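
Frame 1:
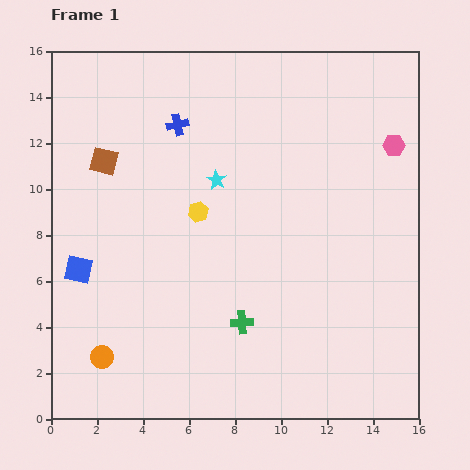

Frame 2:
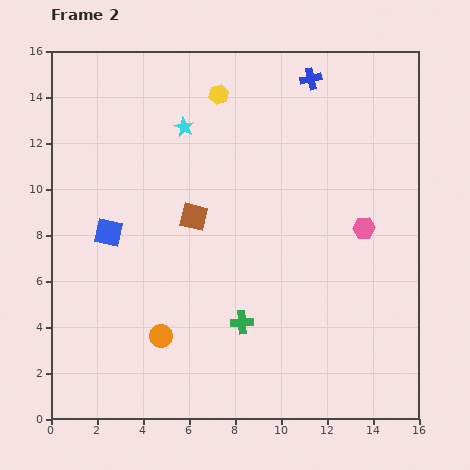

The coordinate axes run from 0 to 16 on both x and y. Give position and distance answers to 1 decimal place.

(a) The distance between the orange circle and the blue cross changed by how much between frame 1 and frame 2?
+2.3

Distance in frame 1: 10.6. Distance in frame 2: 12.9.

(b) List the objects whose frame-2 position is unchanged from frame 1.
the green cross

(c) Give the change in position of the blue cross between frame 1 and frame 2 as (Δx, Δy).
(5.8, 2.0)

The blue cross was at (5.5, 12.8) in frame 1 and (11.3, 14.8) in frame 2.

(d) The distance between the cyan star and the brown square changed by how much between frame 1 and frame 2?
-1.1

Distance in frame 1: 5.0. Distance in frame 2: 3.9.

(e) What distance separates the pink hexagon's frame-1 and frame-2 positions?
3.8

The pink hexagon moved from (14.9, 11.9) to (13.6, 8.3), a distance of √(1.3² + 3.6²) ≈ 3.8.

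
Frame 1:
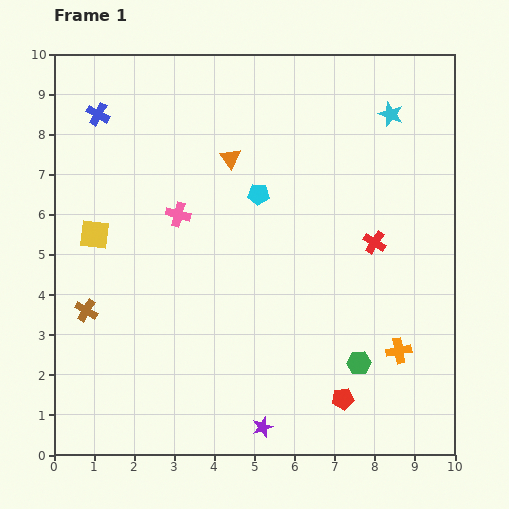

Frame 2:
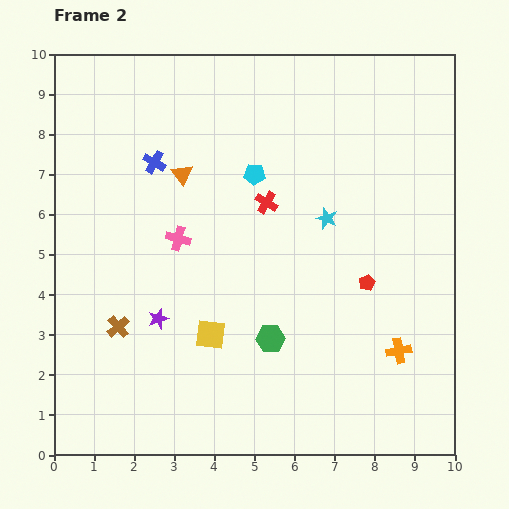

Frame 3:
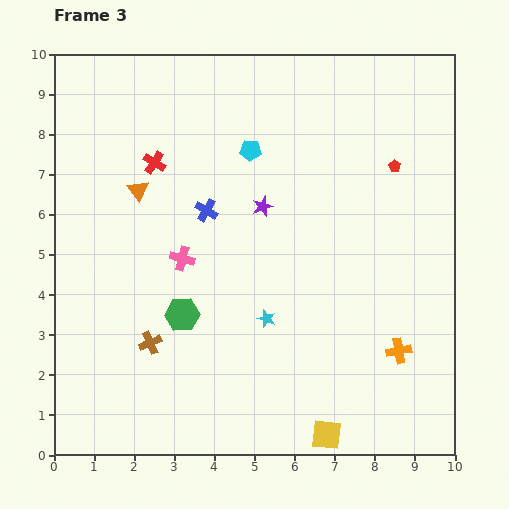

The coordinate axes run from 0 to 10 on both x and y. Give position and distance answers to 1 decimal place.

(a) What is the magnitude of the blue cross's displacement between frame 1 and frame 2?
1.8

The blue cross moved from (1.1, 8.5) to (2.5, 7.3), a distance of √(1.4² + 1.2²) ≈ 1.8.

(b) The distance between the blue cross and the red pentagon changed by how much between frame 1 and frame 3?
-4.6

Distance in frame 1: 9.4. Distance in frame 3: 4.8.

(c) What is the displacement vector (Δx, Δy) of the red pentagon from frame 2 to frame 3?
(0.7, 2.9)

The red pentagon was at (7.8, 4.3) in frame 2 and (8.5, 7.2) in frame 3.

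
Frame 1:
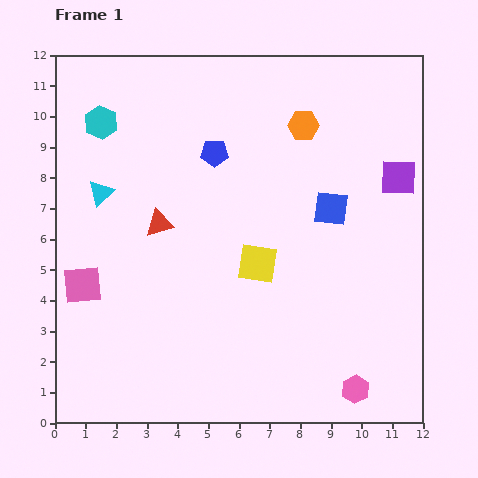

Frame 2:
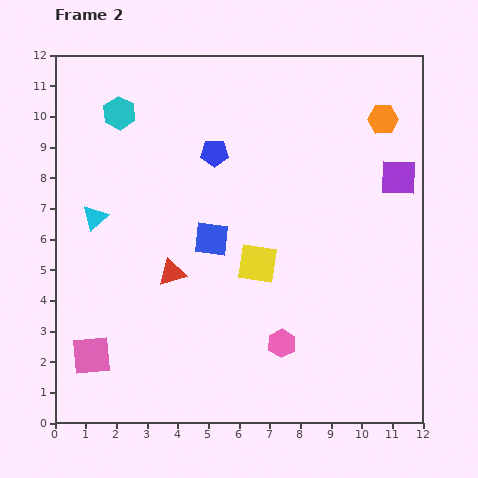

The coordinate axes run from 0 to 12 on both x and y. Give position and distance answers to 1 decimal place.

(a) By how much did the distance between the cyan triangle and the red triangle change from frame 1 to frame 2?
+1.0

Distance in frame 1: 2.1. Distance in frame 2: 3.1.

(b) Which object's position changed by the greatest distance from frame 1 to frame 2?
the blue square

(moved 4.0; next 2.8)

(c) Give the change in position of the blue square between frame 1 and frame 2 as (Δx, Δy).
(-3.9, -1.0)

The blue square was at (9.0, 7.0) in frame 1 and (5.1, 6.0) in frame 2.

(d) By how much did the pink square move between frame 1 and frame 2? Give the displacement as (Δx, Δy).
(0.3, -2.3)

The pink square was at (0.9, 4.5) in frame 1 and (1.2, 2.2) in frame 2.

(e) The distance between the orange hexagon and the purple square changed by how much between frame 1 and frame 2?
-1.5

Distance in frame 1: 3.5. Distance in frame 2: 2.0.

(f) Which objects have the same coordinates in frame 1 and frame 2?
the yellow square, the purple square, the blue pentagon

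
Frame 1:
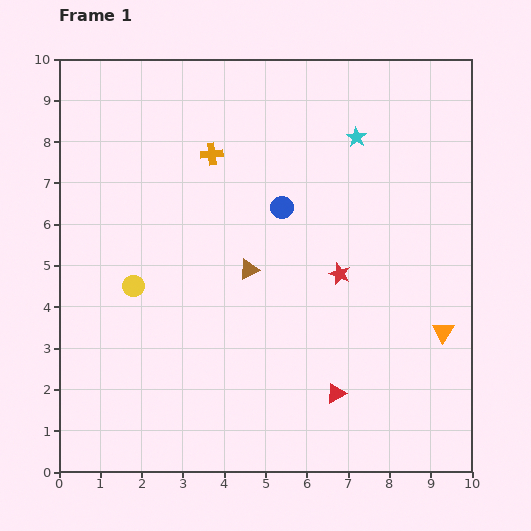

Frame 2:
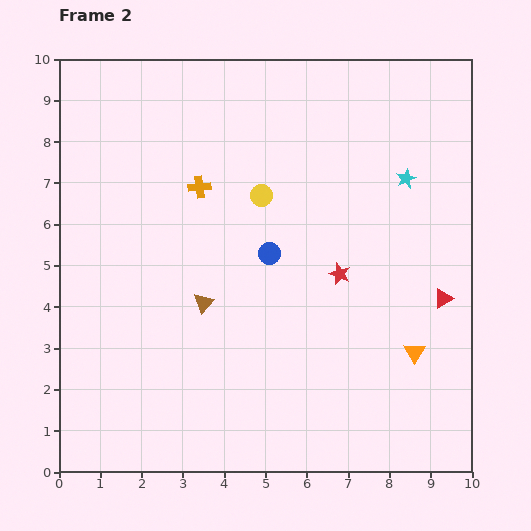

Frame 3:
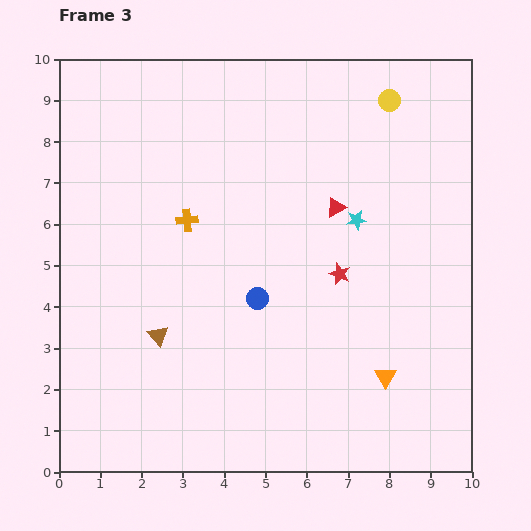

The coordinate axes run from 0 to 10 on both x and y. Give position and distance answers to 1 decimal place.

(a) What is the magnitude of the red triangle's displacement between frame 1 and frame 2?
3.5

The red triangle moved from (6.7, 1.9) to (9.3, 4.2), a distance of √(2.6² + 2.3²) ≈ 3.5.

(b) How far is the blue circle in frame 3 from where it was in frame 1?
2.3

The blue circle moved from (5.4, 6.4) to (4.8, 4.2), a distance of √(0.6² + 2.2²) ≈ 2.3.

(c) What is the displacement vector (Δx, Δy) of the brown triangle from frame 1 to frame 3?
(-2.2, -1.6)

The brown triangle was at (4.6, 4.9) in frame 1 and (2.4, 3.3) in frame 3.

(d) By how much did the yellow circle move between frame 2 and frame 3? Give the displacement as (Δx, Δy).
(3.1, 2.3)

The yellow circle was at (4.9, 6.7) in frame 2 and (8.0, 9.0) in frame 3.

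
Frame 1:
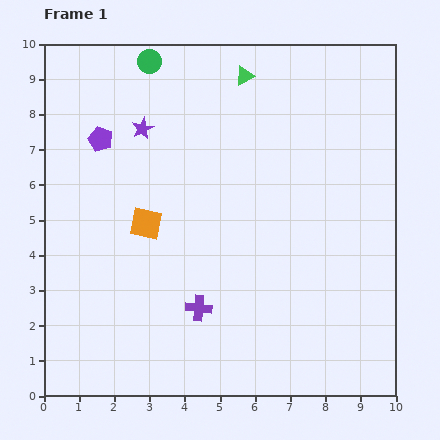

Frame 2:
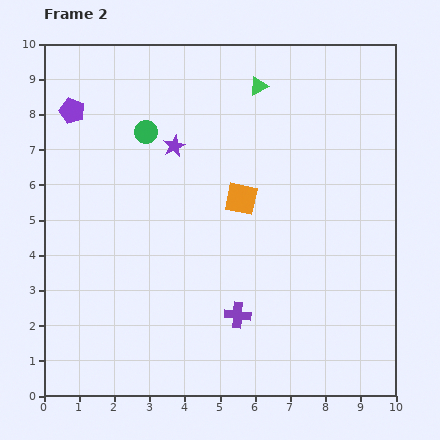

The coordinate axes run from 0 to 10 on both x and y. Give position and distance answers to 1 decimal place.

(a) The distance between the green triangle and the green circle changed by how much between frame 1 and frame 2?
+0.8

Distance in frame 1: 2.7. Distance in frame 2: 3.5.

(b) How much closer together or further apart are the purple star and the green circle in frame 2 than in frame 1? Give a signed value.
-1.0

Distance in frame 1: 1.9. Distance in frame 2: 0.9.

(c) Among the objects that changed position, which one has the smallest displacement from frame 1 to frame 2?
the green triangle

(moved 0.5)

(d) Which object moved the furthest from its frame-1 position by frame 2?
the orange square

(moved 2.8; next 2.0)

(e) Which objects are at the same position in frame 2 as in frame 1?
none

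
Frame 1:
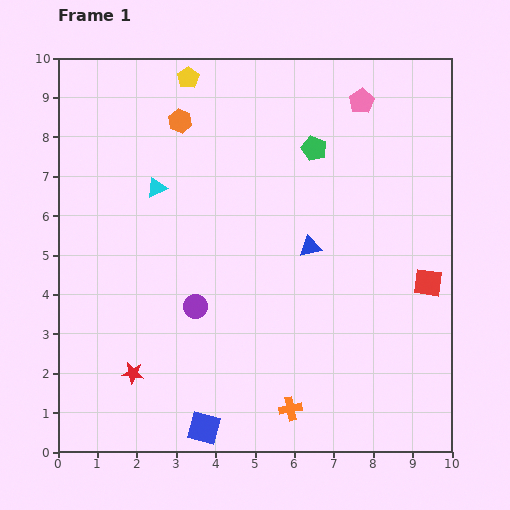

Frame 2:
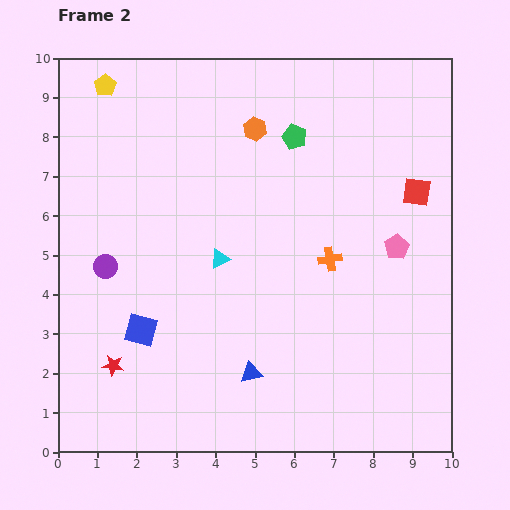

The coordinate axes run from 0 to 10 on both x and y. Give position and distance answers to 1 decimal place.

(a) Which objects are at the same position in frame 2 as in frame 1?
none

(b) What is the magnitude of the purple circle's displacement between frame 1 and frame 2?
2.5

The purple circle moved from (3.5, 3.7) to (1.2, 4.7), a distance of √(2.3² + 1.0²) ≈ 2.5.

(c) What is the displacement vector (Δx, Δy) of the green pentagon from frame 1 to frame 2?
(-0.5, 0.3)

The green pentagon was at (6.5, 7.7) in frame 1 and (6.0, 8.0) in frame 2.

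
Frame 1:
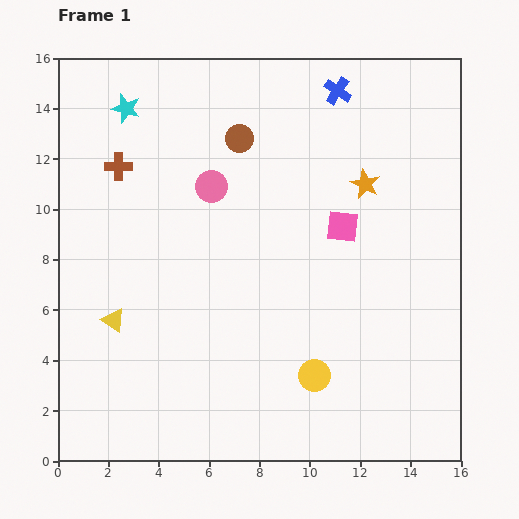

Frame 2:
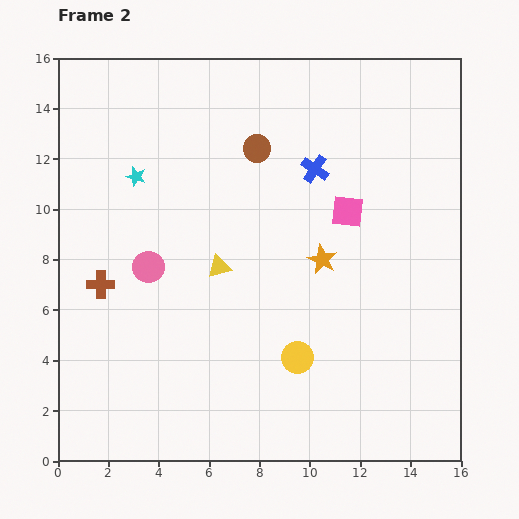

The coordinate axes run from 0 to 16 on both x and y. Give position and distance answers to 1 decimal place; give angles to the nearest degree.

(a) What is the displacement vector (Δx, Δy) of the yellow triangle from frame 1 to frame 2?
(4.2, 2.1)

The yellow triangle was at (2.2, 5.6) in frame 1 and (6.4, 7.7) in frame 2.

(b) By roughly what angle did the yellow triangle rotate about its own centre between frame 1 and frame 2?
49° counter-clockwise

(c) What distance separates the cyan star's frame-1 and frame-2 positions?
2.7

The cyan star moved from (2.7, 14.0) to (3.1, 11.3), a distance of √(0.4² + 2.7²) ≈ 2.7.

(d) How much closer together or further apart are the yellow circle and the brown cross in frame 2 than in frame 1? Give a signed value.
-3.1

Distance in frame 1: 11.4. Distance in frame 2: 8.3.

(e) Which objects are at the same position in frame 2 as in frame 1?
none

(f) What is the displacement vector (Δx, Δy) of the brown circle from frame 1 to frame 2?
(0.7, -0.4)

The brown circle was at (7.2, 12.8) in frame 1 and (7.9, 12.4) in frame 2.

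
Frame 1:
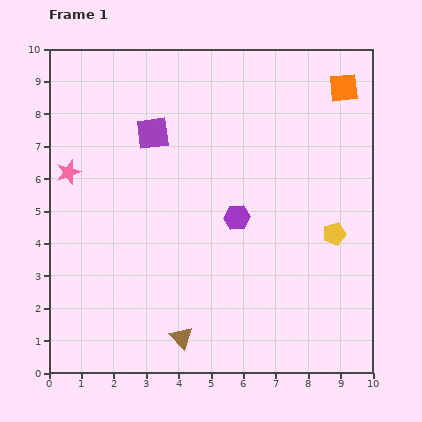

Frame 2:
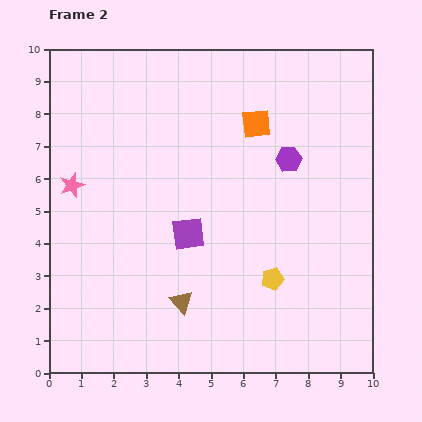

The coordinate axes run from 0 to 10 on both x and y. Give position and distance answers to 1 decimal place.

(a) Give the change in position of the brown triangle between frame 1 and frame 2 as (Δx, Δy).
(0.0, 1.1)

The brown triangle was at (4.1, 1.1) in frame 1 and (4.1, 2.2) in frame 2.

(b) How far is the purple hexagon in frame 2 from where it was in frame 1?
2.4

The purple hexagon moved from (5.8, 4.8) to (7.4, 6.6), a distance of √(1.6² + 1.8²) ≈ 2.4.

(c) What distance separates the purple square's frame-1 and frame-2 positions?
3.3

The purple square moved from (3.2, 7.4) to (4.3, 4.3), a distance of √(1.1² + 3.1²) ≈ 3.3.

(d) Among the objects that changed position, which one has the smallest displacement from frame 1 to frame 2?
the pink star

(moved 0.4)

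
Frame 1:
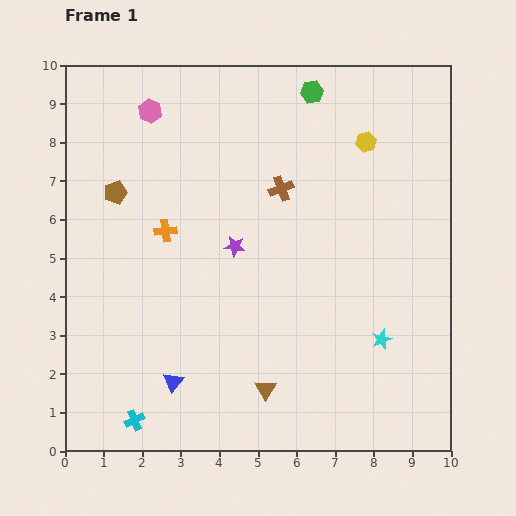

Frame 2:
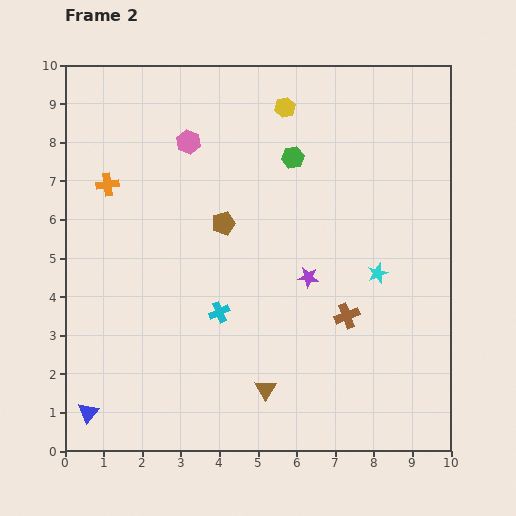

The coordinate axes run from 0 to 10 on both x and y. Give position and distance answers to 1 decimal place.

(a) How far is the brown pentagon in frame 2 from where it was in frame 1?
2.9

The brown pentagon moved from (1.3, 6.7) to (4.1, 5.9), a distance of √(2.8² + 0.8²) ≈ 2.9.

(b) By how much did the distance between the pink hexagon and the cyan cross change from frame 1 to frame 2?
-3.5

Distance in frame 1: 8.0. Distance in frame 2: 4.5.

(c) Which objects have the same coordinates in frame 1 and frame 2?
the brown triangle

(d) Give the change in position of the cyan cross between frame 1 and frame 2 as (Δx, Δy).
(2.2, 2.8)

The cyan cross was at (1.8, 0.8) in frame 1 and (4.0, 3.6) in frame 2.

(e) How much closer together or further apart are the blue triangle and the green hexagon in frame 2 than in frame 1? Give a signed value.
+0.2

Distance in frame 1: 8.3. Distance in frame 2: 8.5.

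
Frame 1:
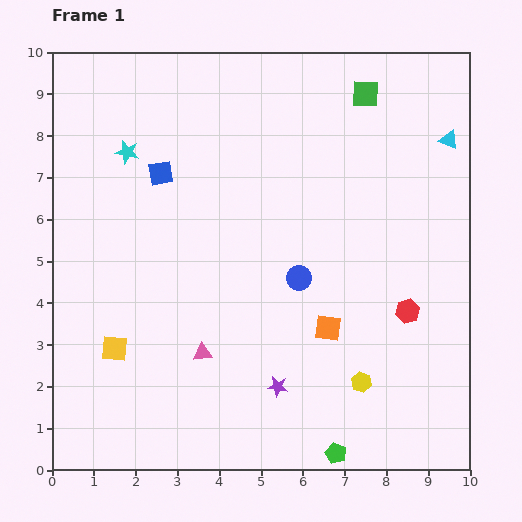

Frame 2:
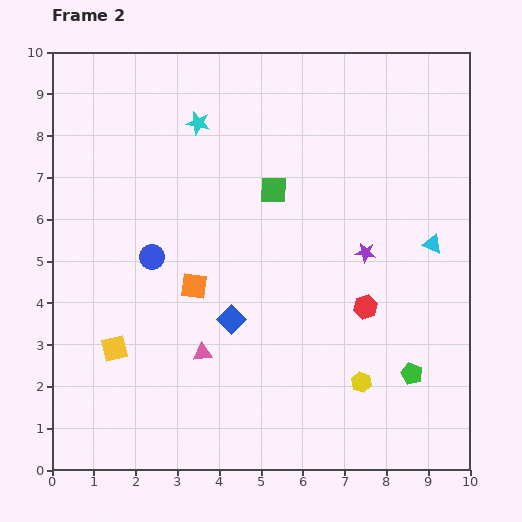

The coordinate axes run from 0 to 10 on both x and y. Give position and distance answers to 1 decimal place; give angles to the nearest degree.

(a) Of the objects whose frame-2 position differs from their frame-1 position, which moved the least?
the red hexagon

(moved 1.0)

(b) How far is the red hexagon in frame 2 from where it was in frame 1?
1.0

The red hexagon moved from (8.5, 3.8) to (7.5, 3.9), a distance of √(1.0² + 0.1²) ≈ 1.0.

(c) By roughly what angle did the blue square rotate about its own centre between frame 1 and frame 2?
35° counter-clockwise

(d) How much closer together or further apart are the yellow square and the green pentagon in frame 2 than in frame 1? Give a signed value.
+1.2

Distance in frame 1: 5.9. Distance in frame 2: 7.1.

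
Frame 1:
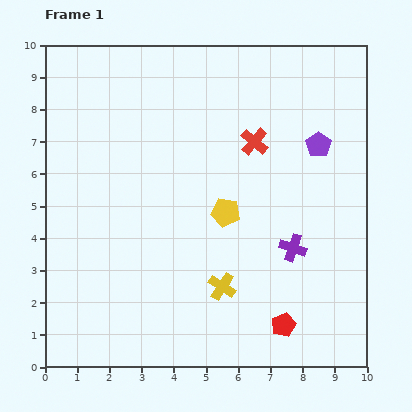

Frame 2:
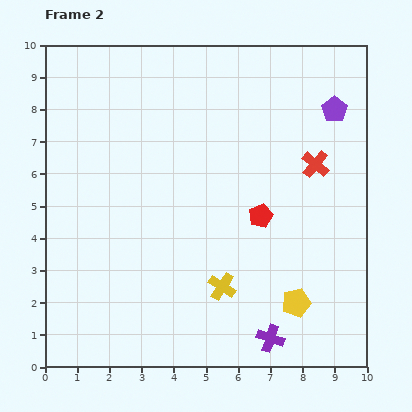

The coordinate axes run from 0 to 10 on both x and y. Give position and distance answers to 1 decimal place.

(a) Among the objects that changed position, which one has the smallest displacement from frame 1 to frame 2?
the purple pentagon

(moved 1.2)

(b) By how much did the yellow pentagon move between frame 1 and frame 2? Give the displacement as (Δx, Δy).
(2.2, -2.8)

The yellow pentagon was at (5.6, 4.8) in frame 1 and (7.8, 2.0) in frame 2.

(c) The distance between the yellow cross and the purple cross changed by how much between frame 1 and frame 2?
-0.3

Distance in frame 1: 2.5. Distance in frame 2: 2.2.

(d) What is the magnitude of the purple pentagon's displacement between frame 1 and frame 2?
1.2

The purple pentagon moved from (8.5, 6.9) to (9.0, 8.0), a distance of √(0.5² + 1.1²) ≈ 1.2.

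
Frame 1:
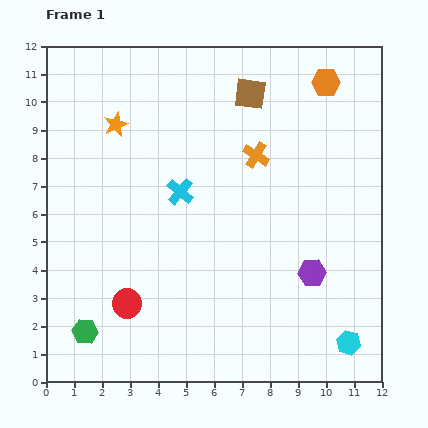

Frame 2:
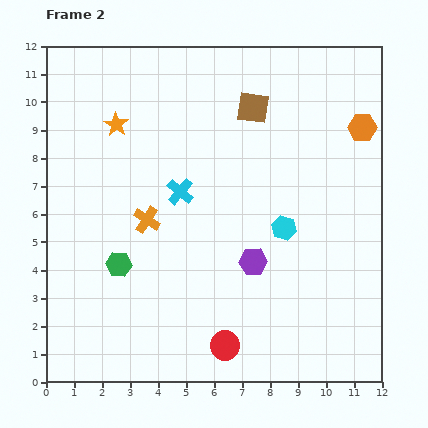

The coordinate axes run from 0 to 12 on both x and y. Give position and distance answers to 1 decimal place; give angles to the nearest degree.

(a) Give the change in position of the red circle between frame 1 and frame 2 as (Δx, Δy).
(3.5, -1.5)

The red circle was at (2.9, 2.8) in frame 1 and (6.4, 1.3) in frame 2.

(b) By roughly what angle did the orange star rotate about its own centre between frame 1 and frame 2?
16° counter-clockwise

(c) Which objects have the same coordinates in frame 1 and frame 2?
the orange star, the cyan cross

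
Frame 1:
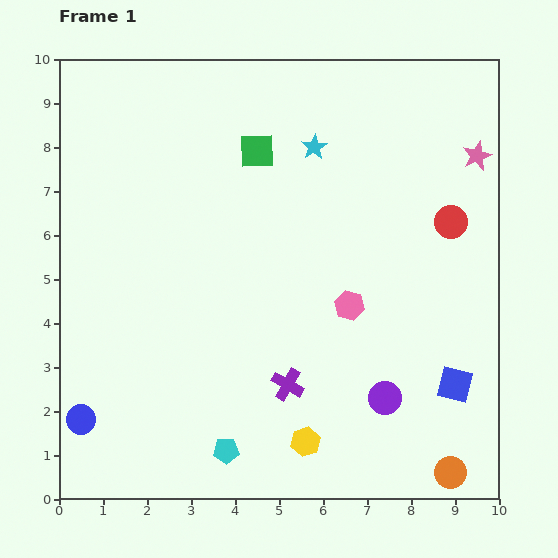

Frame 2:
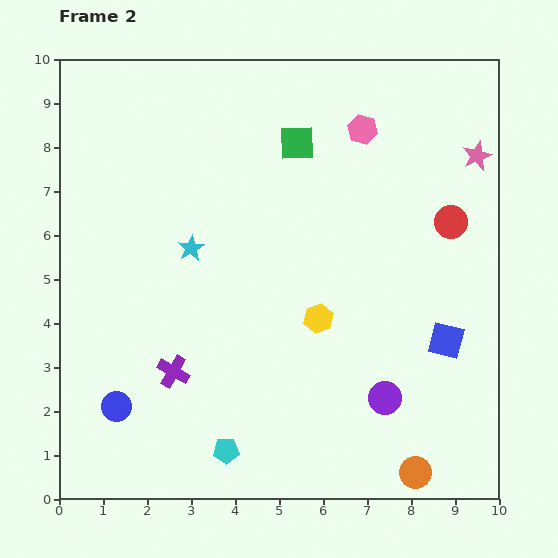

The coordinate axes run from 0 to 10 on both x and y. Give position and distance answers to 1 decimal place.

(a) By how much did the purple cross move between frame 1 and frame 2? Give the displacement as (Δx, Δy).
(-2.6, 0.3)

The purple cross was at (5.2, 2.6) in frame 1 and (2.6, 2.9) in frame 2.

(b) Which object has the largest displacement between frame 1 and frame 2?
the pink hexagon

(moved 4.0; next 3.6)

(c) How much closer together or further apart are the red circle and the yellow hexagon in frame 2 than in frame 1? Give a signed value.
-2.3

Distance in frame 1: 6.0. Distance in frame 2: 3.7.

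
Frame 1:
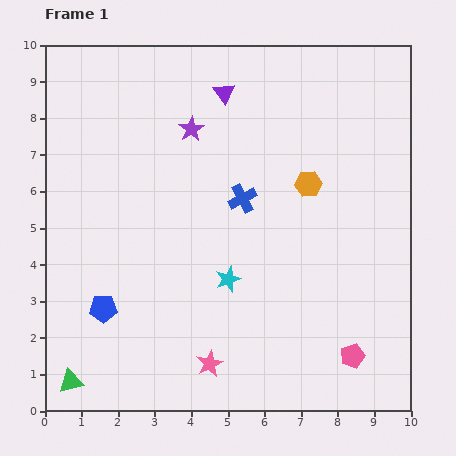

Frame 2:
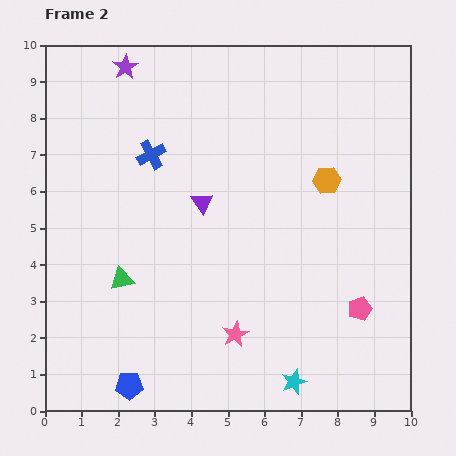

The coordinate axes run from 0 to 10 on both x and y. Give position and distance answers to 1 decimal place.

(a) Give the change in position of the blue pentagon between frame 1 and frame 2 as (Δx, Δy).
(0.7, -2.1)

The blue pentagon was at (1.6, 2.8) in frame 1 and (2.3, 0.7) in frame 2.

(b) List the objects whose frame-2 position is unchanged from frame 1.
none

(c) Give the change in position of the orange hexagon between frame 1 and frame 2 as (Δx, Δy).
(0.5, 0.1)

The orange hexagon was at (7.2, 6.2) in frame 1 and (7.7, 6.3) in frame 2.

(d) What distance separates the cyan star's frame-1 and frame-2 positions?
3.3

The cyan star moved from (5.0, 3.6) to (6.8, 0.8), a distance of √(1.8² + 2.8²) ≈ 3.3.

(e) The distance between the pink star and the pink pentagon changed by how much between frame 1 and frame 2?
-0.4

Distance in frame 1: 3.9. Distance in frame 2: 3.5.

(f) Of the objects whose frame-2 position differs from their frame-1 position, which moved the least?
the orange hexagon

(moved 0.5)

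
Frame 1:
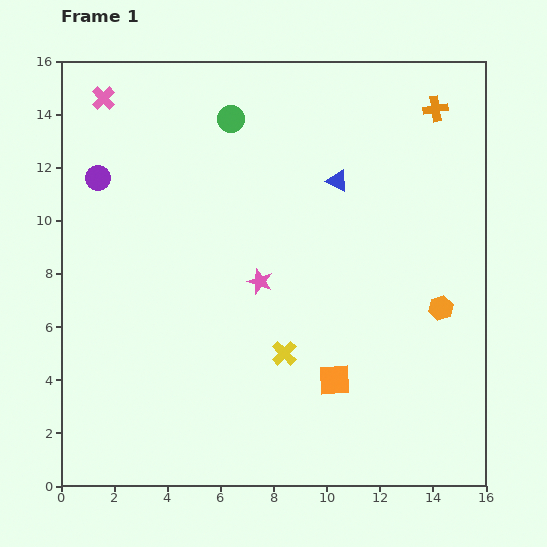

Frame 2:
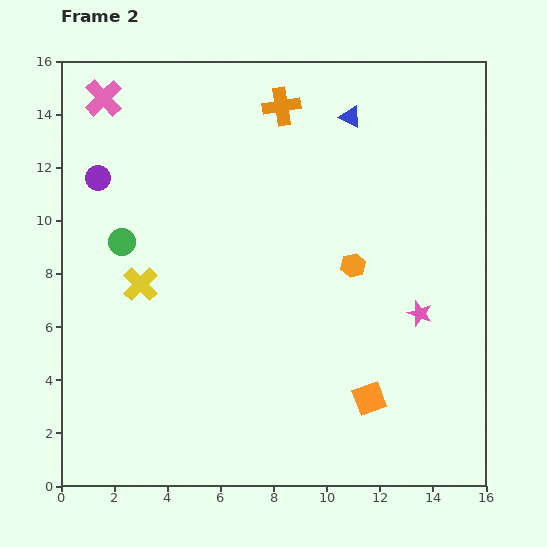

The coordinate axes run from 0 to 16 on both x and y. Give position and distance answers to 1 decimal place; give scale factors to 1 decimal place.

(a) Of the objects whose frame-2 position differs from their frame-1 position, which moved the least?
the orange square

(moved 1.5)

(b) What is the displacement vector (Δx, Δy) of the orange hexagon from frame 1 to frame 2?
(-3.3, 1.6)

The orange hexagon was at (14.3, 6.7) in frame 1 and (11.0, 8.3) in frame 2.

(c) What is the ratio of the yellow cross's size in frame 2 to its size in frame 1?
1.4×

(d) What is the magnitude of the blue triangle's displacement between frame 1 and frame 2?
2.5

The blue triangle moved from (10.4, 11.5) to (10.9, 13.9), a distance of √(0.5² + 2.4²) ≈ 2.5.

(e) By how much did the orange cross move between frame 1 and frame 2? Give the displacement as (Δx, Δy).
(-5.8, 0.1)

The orange cross was at (14.1, 14.2) in frame 1 and (8.3, 14.3) in frame 2.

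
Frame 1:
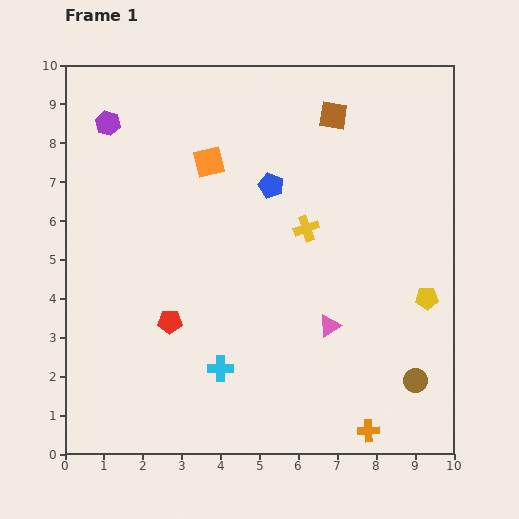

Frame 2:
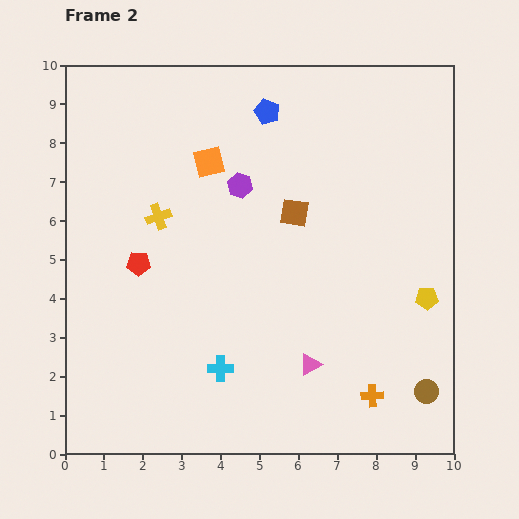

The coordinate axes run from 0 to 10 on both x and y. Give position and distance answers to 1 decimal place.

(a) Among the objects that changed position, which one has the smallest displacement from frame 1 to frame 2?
the brown circle

(moved 0.4)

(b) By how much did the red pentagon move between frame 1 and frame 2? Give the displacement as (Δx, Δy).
(-0.8, 1.5)

The red pentagon was at (2.7, 3.4) in frame 1 and (1.9, 4.9) in frame 2.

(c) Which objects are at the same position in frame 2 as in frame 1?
the orange square, the cyan cross, the yellow pentagon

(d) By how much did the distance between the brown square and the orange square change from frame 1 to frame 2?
-0.8

Distance in frame 1: 3.4. Distance in frame 2: 2.6.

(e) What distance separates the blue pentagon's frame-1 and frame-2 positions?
1.9

The blue pentagon moved from (5.3, 6.9) to (5.2, 8.8), a distance of √(0.1² + 1.9²) ≈ 1.9.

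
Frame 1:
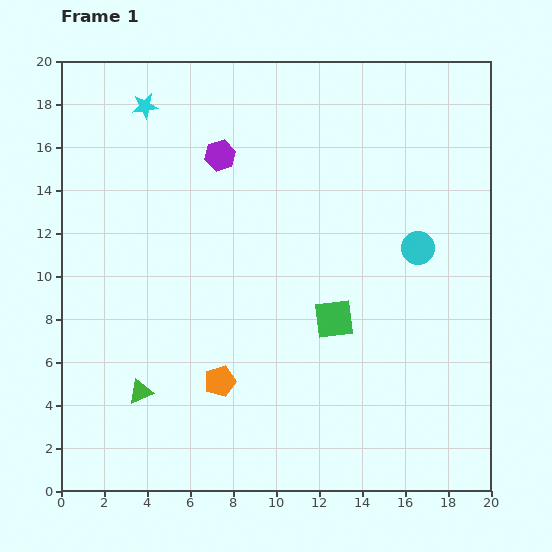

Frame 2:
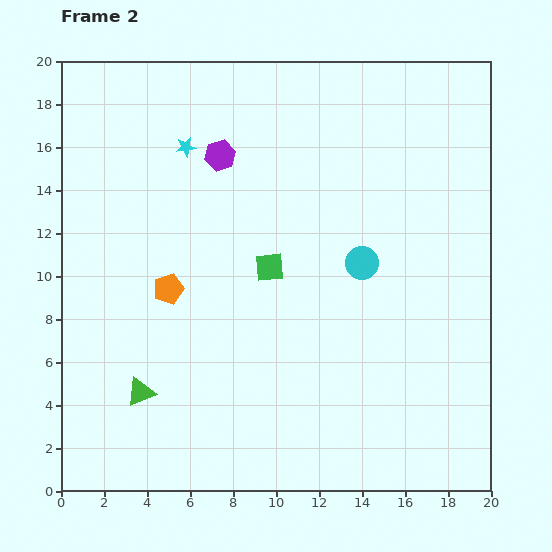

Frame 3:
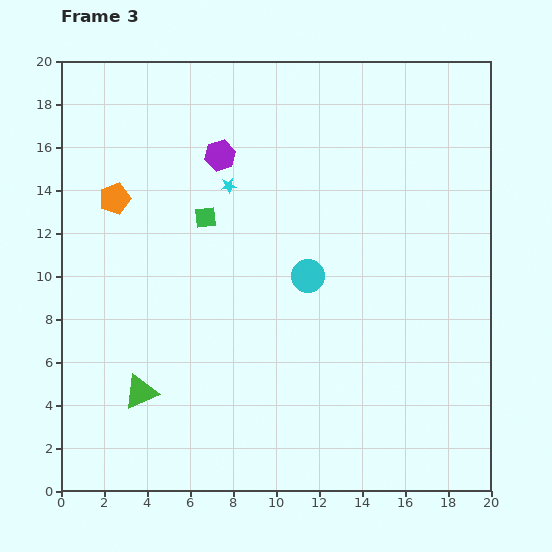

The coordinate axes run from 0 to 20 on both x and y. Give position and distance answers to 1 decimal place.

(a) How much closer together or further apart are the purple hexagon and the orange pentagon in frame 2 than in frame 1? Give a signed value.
-3.9

Distance in frame 1: 10.5. Distance in frame 2: 6.6.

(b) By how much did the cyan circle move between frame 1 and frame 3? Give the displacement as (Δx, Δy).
(-5.1, -1.3)

The cyan circle was at (16.6, 11.3) in frame 1 and (11.5, 10.0) in frame 3.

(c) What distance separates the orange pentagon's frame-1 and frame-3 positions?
9.8

The orange pentagon moved from (7.4, 5.1) to (2.5, 13.6), a distance of √(4.9² + 8.5²) ≈ 9.8.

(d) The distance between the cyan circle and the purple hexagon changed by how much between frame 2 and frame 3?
-1.4

Distance in frame 2: 8.3. Distance in frame 3: 6.9.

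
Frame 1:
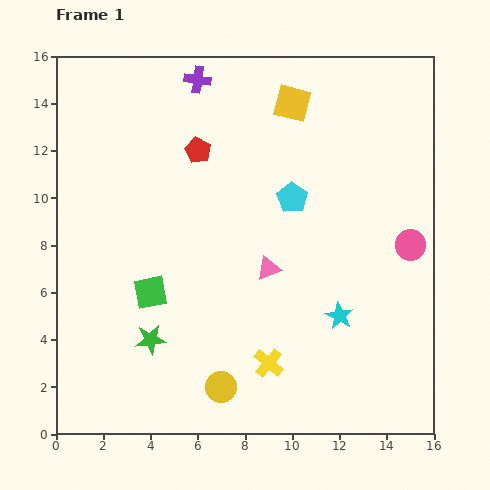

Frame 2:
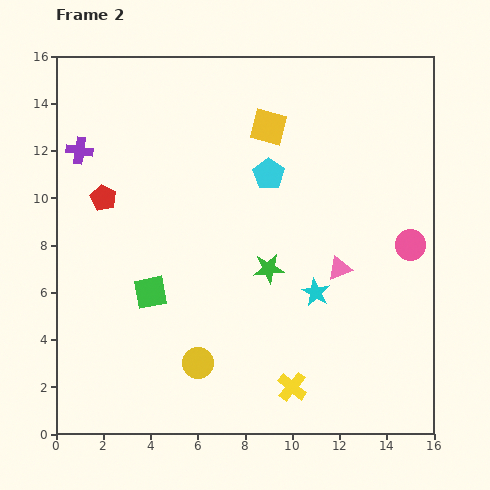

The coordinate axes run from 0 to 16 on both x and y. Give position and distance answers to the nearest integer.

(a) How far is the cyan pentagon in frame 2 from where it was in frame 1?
1

The cyan pentagon moved from (10, 10) to (9, 11), a distance of √(1² + 1²) ≈ 1.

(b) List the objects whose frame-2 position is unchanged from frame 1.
the pink circle, the green square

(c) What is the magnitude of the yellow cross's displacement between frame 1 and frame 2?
1

The yellow cross moved from (9, 3) to (10, 2), a distance of √(1² + 1²) ≈ 1.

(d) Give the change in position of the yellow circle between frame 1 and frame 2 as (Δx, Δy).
(-1, 1)

The yellow circle was at (7, 2) in frame 1 and (6, 3) in frame 2.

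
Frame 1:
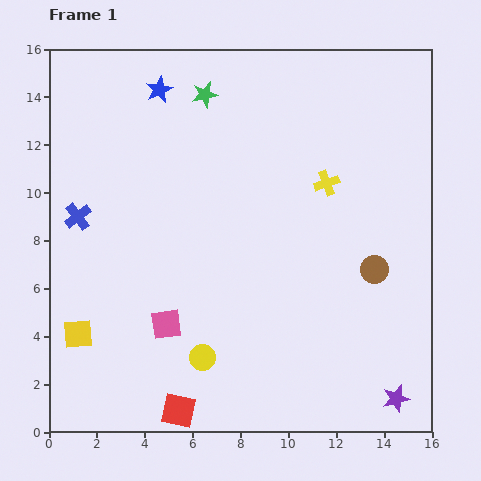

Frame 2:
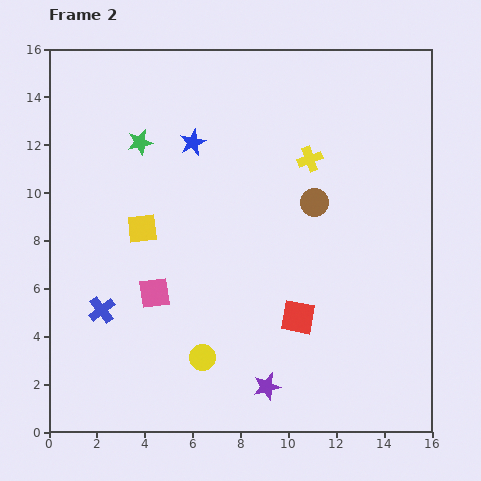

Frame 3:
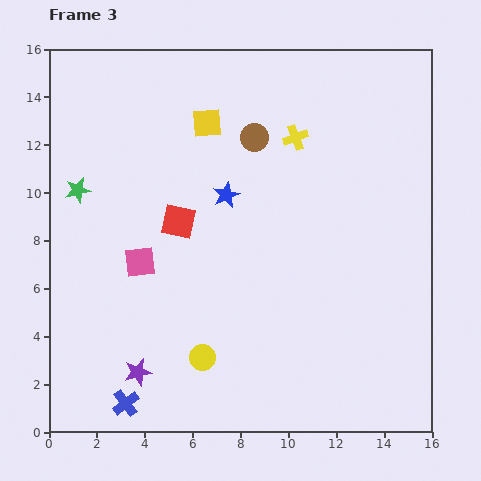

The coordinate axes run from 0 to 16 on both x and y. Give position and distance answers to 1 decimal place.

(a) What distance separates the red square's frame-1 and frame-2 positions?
6.3

The red square moved from (5.4, 0.9) to (10.4, 4.8), a distance of √(5.0² + 3.9²) ≈ 6.3.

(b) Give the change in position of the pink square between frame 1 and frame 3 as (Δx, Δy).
(-1.1, 2.6)

The pink square was at (4.9, 4.5) in frame 1 and (3.8, 7.1) in frame 3.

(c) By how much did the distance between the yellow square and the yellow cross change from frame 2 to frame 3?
-3.9

Distance in frame 2: 7.6. Distance in frame 3: 3.7.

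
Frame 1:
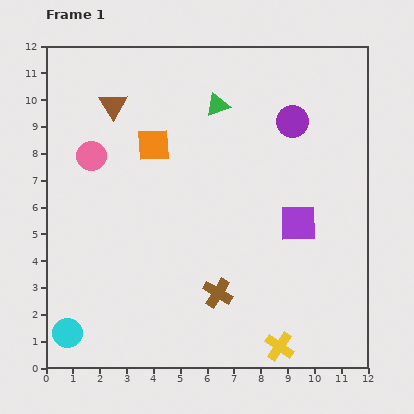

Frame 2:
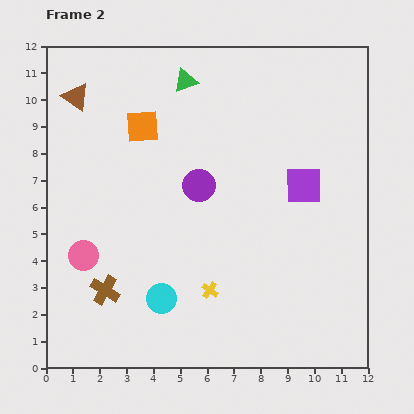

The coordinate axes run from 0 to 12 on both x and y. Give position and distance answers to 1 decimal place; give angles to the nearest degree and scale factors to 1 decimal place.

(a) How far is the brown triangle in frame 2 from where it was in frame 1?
1.4

The brown triangle moved from (2.5, 9.8) to (1.1, 10.1), a distance of √(1.4² + 0.3²) ≈ 1.4.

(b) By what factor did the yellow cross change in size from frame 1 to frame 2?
0.6×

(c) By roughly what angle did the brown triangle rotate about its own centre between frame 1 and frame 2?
24° counter-clockwise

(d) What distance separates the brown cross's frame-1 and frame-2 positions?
4.2

The brown cross moved from (6.4, 2.8) to (2.2, 2.9), a distance of √(4.2² + 0.1²) ≈ 4.2.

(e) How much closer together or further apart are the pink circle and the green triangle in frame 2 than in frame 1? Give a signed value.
+2.4

Distance in frame 1: 5.1. Distance in frame 2: 7.5.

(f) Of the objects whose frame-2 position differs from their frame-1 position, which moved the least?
the orange square

(moved 0.8)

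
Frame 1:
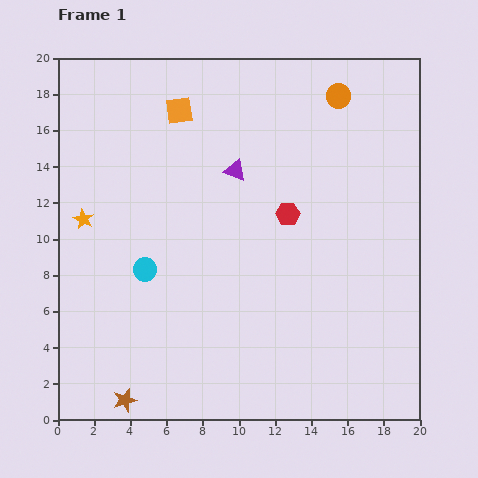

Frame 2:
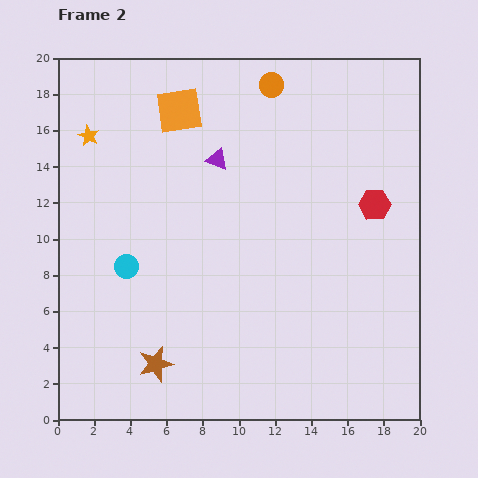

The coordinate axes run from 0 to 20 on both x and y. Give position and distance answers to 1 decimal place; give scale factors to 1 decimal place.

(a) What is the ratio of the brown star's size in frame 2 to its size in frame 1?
1.5×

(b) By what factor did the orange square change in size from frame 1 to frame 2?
1.7×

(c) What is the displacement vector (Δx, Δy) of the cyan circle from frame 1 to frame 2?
(-1.0, 0.2)

The cyan circle was at (4.8, 8.3) in frame 1 and (3.8, 8.5) in frame 2.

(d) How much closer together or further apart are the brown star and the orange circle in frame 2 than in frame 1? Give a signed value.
-3.8

Distance in frame 1: 20.5. Distance in frame 2: 16.7.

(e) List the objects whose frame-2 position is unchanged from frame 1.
the orange square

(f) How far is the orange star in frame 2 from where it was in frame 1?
4.6

The orange star moved from (1.4, 11.1) to (1.7, 15.7), a distance of √(0.3² + 4.6²) ≈ 4.6.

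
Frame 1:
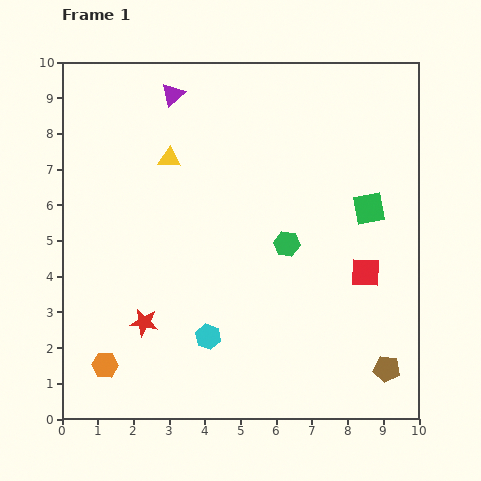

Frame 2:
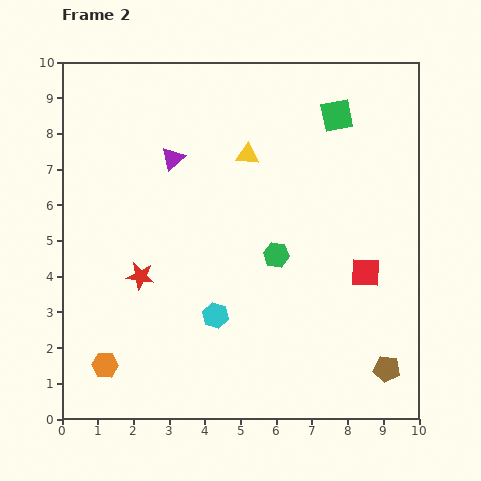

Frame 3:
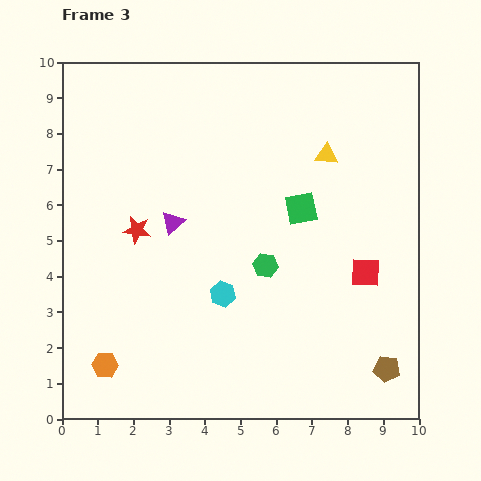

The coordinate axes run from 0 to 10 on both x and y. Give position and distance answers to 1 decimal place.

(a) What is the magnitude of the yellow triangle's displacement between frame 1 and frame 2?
2.2

The yellow triangle moved from (3.0, 7.3) to (5.2, 7.4), a distance of √(2.2² + 0.1²) ≈ 2.2.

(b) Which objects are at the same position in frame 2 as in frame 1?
the red square, the brown pentagon, the orange hexagon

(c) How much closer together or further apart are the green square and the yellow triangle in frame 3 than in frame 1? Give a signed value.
-4.1

Distance in frame 1: 5.8. Distance in frame 3: 1.7.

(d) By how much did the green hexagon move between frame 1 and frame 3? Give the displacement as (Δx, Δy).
(-0.6, -0.6)

The green hexagon was at (6.3, 4.9) in frame 1 and (5.7, 4.3) in frame 3.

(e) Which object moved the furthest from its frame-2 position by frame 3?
the green square

(moved 2.8; next 2.2)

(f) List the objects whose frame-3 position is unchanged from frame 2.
the red square, the brown pentagon, the orange hexagon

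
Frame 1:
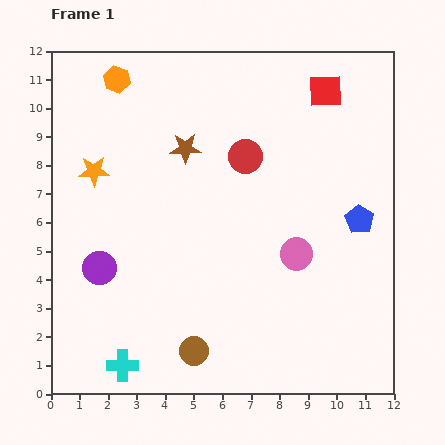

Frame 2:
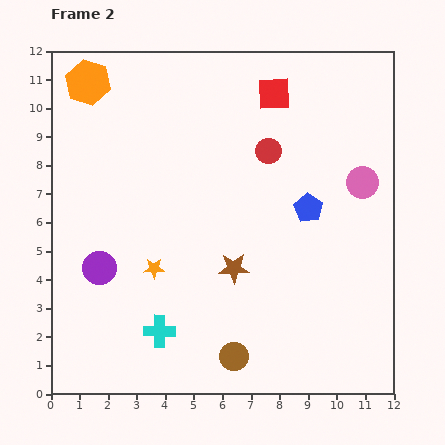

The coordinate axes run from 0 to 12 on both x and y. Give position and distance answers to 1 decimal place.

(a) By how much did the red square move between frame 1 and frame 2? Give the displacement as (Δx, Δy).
(-1.8, -0.1)

The red square was at (9.6, 10.6) in frame 1 and (7.8, 10.5) in frame 2.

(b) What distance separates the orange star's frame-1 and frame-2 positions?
4.0

The orange star moved from (1.5, 7.8) to (3.6, 4.4), a distance of √(2.1² + 3.4²) ≈ 4.0.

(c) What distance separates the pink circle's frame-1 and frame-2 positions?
3.4

The pink circle moved from (8.6, 4.9) to (10.9, 7.4), a distance of √(2.3² + 2.5²) ≈ 3.4.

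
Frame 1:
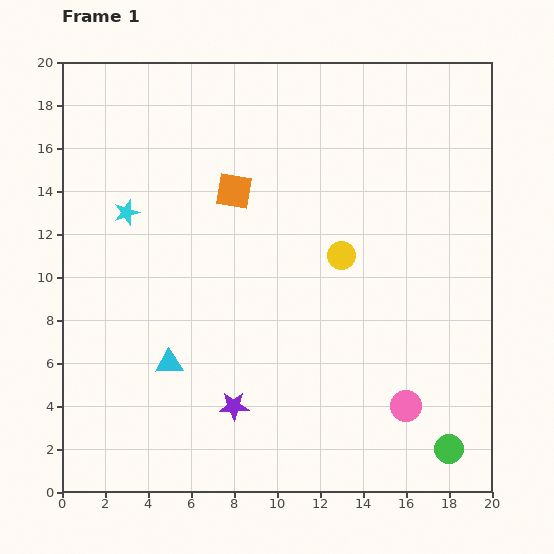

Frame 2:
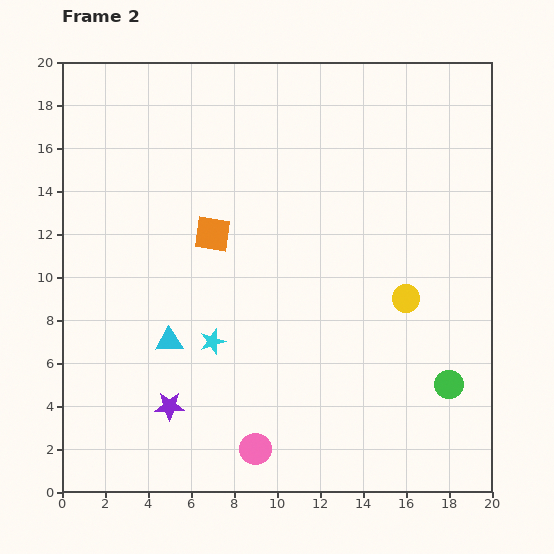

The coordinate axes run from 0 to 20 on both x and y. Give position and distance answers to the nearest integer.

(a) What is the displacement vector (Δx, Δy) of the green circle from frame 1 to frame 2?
(0, 3)

The green circle was at (18, 2) in frame 1 and (18, 5) in frame 2.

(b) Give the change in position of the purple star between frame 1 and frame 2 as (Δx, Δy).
(-3, 0)

The purple star was at (8, 4) in frame 1 and (5, 4) in frame 2.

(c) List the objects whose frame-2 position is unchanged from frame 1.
none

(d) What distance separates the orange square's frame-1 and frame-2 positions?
2

The orange square moved from (8, 14) to (7, 12), a distance of √(1² + 2²) ≈ 2.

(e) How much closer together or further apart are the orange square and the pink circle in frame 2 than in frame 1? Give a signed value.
-3

Distance in frame 1: 13. Distance in frame 2: 10.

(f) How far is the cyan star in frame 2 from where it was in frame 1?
7

The cyan star moved from (3, 13) to (7, 7), a distance of √(4² + 6²) ≈ 7.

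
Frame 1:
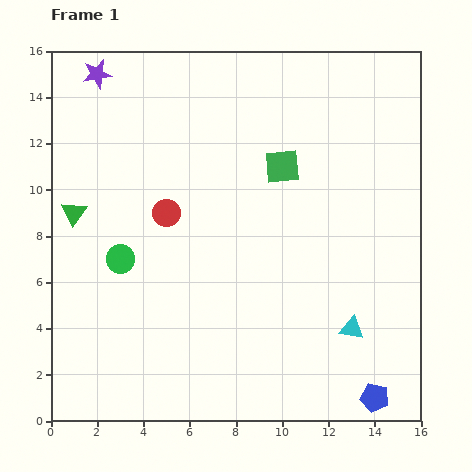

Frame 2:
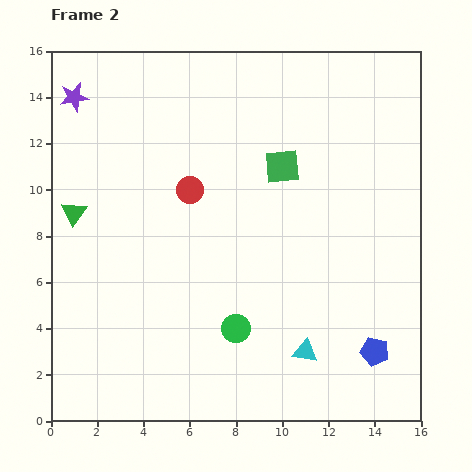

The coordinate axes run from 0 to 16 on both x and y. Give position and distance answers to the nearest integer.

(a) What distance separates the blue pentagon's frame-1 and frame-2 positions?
2

The blue pentagon moved from (14, 1) to (14, 3), a distance of √(0² + 2²) ≈ 2.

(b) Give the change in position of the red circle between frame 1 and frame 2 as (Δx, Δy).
(1, 1)

The red circle was at (5, 9) in frame 1 and (6, 10) in frame 2.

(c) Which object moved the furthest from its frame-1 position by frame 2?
the green circle

(moved 6; next 2)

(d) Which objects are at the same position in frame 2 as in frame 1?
the green square, the green triangle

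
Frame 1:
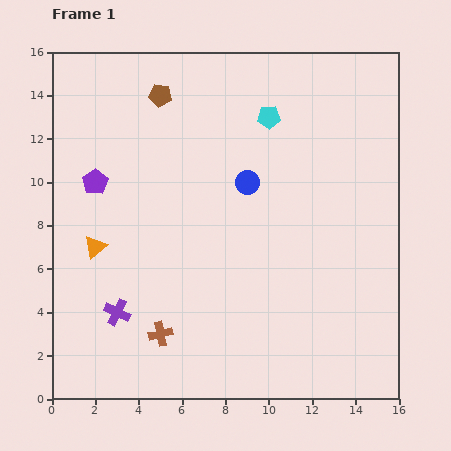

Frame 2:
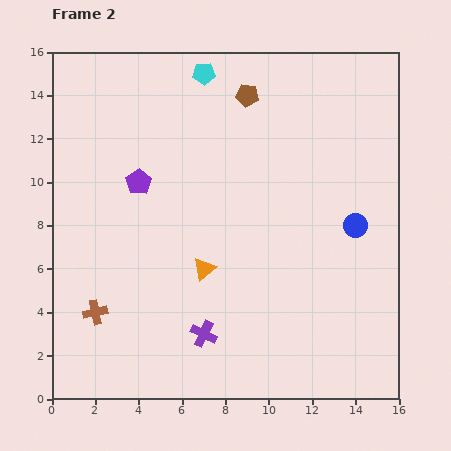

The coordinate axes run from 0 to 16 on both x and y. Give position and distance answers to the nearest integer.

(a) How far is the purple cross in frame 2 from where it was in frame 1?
4

The purple cross moved from (3, 4) to (7, 3), a distance of √(4² + 1²) ≈ 4.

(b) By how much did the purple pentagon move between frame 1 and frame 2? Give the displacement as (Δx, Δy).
(2, 0)

The purple pentagon was at (2, 10) in frame 1 and (4, 10) in frame 2.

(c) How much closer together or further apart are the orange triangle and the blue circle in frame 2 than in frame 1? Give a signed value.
-1

Distance in frame 1: 8. Distance in frame 2: 7.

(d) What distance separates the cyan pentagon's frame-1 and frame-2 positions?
4

The cyan pentagon moved from (10, 13) to (7, 15), a distance of √(3² + 2²) ≈ 4.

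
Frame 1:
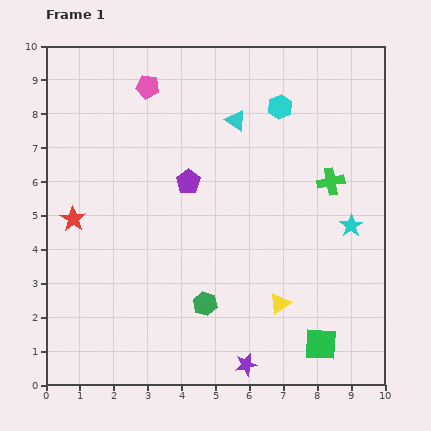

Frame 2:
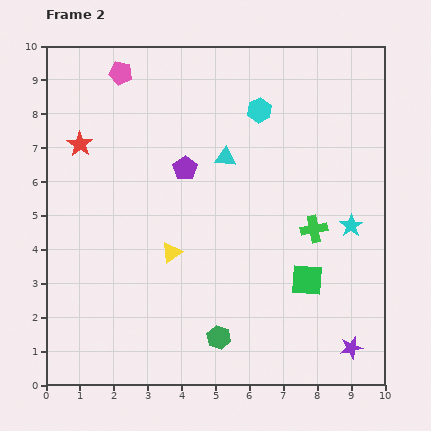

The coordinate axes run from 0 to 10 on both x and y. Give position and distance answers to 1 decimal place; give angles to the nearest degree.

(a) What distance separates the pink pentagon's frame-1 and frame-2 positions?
0.9

The pink pentagon moved from (3.0, 8.8) to (2.2, 9.2), a distance of √(0.8² + 0.4²) ≈ 0.9.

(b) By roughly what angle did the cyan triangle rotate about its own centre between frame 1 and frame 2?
28° counter-clockwise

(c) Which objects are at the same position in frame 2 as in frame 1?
the cyan star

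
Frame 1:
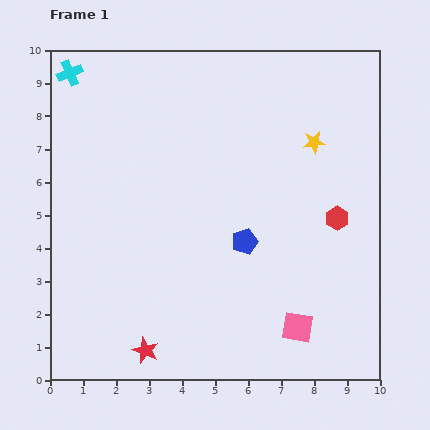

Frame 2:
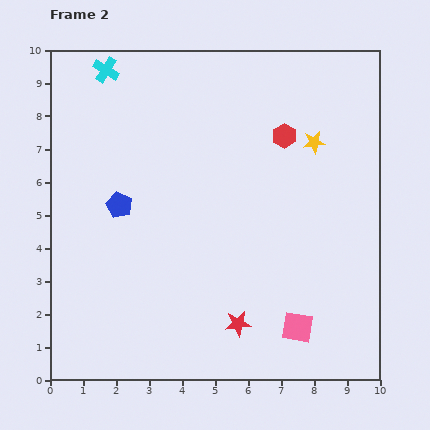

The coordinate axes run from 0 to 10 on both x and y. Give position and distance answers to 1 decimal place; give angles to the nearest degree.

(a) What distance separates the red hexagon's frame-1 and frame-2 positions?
3.0

The red hexagon moved from (8.7, 4.9) to (7.1, 7.4), a distance of √(1.6² + 2.5²) ≈ 3.0.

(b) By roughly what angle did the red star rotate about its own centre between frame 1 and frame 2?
30° counter-clockwise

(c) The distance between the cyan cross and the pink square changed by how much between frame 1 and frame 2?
-0.6

Distance in frame 1: 10.3. Distance in frame 2: 9.7.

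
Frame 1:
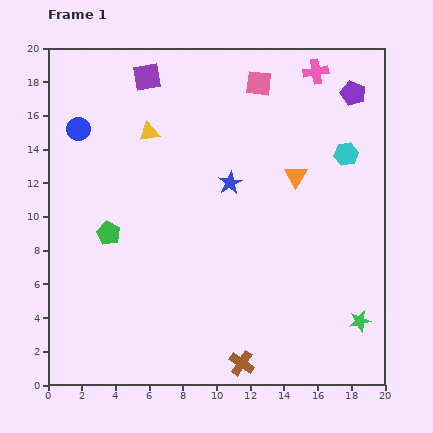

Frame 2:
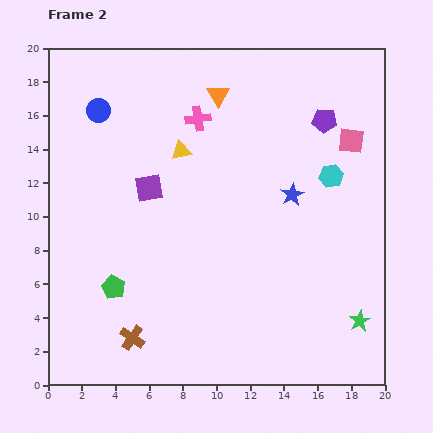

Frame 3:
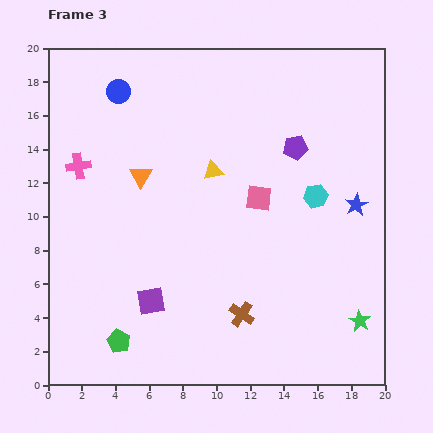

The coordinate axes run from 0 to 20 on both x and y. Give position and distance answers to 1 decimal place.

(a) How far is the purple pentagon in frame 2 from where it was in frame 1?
2.3

The purple pentagon moved from (18.1, 17.3) to (16.4, 15.7), a distance of √(1.7² + 1.6²) ≈ 2.3.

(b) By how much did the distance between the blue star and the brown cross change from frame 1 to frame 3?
-1.3

Distance in frame 1: 10.7. Distance in frame 3: 9.4.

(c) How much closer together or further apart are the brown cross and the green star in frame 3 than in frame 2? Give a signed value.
-6.5

Distance in frame 2: 13.5. Distance in frame 3: 7.0.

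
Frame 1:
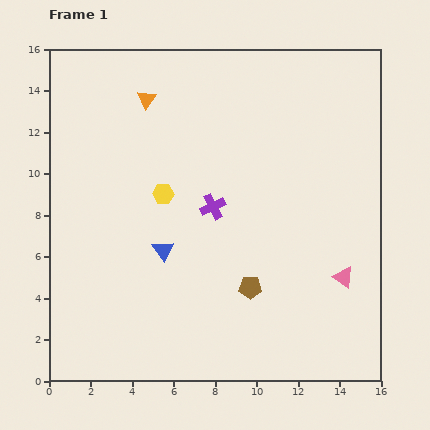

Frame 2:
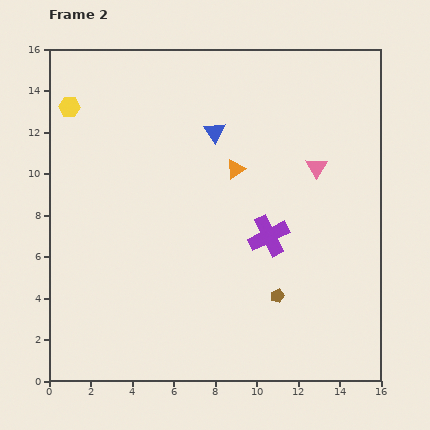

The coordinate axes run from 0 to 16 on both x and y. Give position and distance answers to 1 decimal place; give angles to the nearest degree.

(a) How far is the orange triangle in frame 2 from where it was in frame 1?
5.5

The orange triangle moved from (4.7, 13.6) to (9.0, 10.2), a distance of √(4.3² + 3.4²) ≈ 5.5.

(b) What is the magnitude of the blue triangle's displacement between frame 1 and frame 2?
6.2

The blue triangle moved from (5.5, 6.3) to (8.0, 12.0), a distance of √(2.5² + 5.7²) ≈ 6.2.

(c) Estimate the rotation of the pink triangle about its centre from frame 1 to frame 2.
26° clockwise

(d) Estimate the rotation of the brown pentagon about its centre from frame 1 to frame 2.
22° counter-clockwise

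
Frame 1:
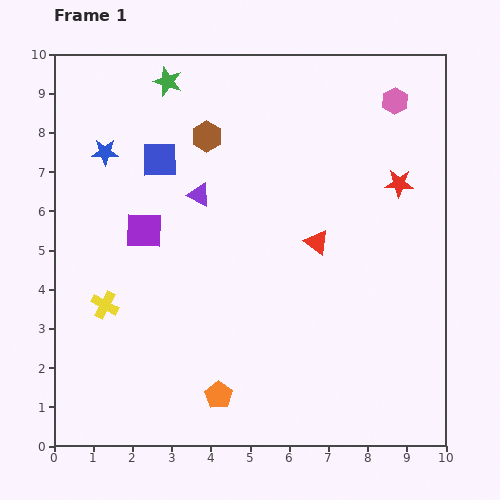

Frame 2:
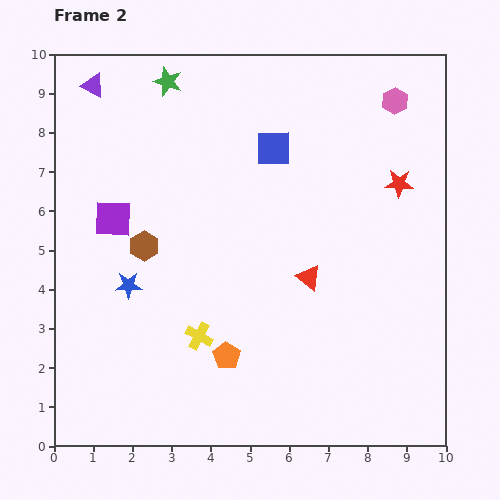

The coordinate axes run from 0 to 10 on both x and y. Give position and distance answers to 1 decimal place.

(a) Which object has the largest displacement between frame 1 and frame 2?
the purple triangle

(moved 3.9; next 3.5)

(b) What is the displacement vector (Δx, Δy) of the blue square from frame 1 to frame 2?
(2.9, 0.3)

The blue square was at (2.7, 7.3) in frame 1 and (5.6, 7.6) in frame 2.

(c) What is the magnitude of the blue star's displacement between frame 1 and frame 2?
3.5

The blue star moved from (1.3, 7.5) to (1.9, 4.1), a distance of √(0.6² + 3.4²) ≈ 3.5.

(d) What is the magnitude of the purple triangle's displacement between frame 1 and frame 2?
3.9

The purple triangle moved from (3.7, 6.4) to (1.0, 9.2), a distance of √(2.7² + 2.8²) ≈ 3.9.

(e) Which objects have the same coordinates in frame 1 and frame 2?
the red star, the pink hexagon, the green star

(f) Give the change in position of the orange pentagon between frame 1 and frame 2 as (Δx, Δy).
(0.2, 1.0)

The orange pentagon was at (4.2, 1.3) in frame 1 and (4.4, 2.3) in frame 2.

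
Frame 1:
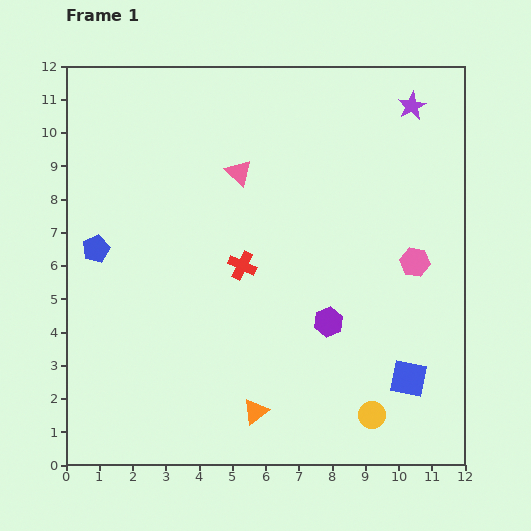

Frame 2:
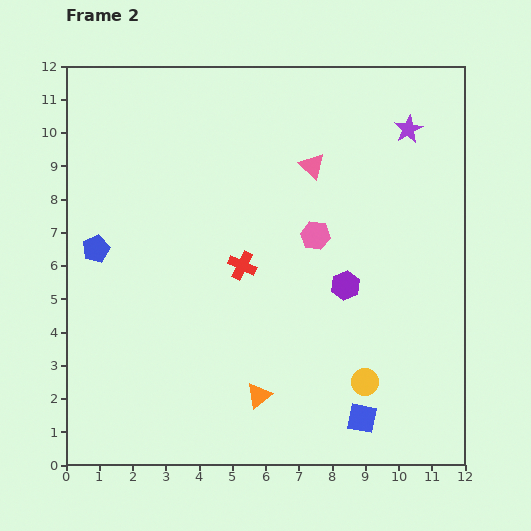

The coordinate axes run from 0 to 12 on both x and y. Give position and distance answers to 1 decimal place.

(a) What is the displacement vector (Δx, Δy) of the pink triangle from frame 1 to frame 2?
(2.2, 0.2)

The pink triangle was at (5.2, 8.8) in frame 1 and (7.4, 9.0) in frame 2.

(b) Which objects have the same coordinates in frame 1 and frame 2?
the blue pentagon, the red cross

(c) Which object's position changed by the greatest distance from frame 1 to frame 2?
the pink hexagon

(moved 3.1; next 2.2)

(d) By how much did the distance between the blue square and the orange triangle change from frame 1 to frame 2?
-1.5

Distance in frame 1: 4.7. Distance in frame 2: 3.2.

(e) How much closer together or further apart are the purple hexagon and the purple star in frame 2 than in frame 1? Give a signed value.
-1.9

Distance in frame 1: 7.0. Distance in frame 2: 5.1.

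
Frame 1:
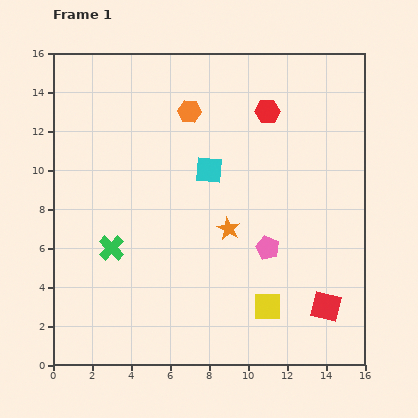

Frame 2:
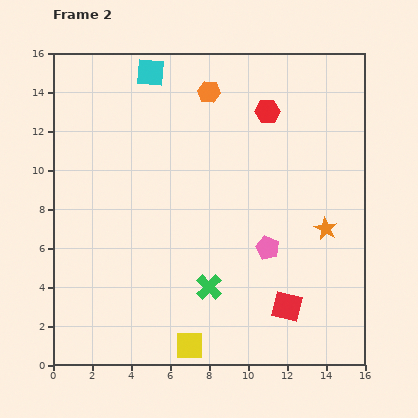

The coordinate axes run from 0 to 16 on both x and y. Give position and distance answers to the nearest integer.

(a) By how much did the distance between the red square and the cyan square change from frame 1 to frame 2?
+5

Distance in frame 1: 9. Distance in frame 2: 14.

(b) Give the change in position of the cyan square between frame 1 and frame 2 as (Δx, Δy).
(-3, 5)

The cyan square was at (8, 10) in frame 1 and (5, 15) in frame 2.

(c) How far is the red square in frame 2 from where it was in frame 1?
2

The red square moved from (14, 3) to (12, 3), a distance of √(2² + 0²) ≈ 2.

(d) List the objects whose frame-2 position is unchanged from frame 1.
the red hexagon, the pink pentagon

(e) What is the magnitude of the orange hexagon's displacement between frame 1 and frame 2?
1

The orange hexagon moved from (7, 13) to (8, 14), a distance of √(1² + 1²) ≈ 1.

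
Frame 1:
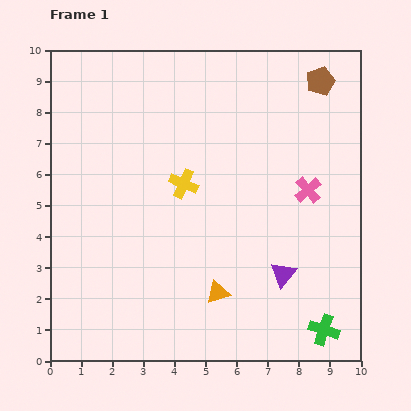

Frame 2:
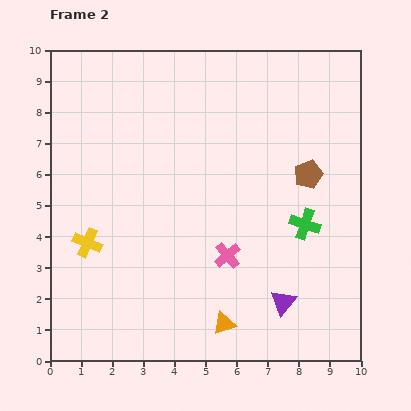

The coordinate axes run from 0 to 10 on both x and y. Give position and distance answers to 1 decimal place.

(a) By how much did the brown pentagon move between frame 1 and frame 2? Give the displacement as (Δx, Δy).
(-0.4, -3.0)

The brown pentagon was at (8.7, 9.0) in frame 1 and (8.3, 6.0) in frame 2.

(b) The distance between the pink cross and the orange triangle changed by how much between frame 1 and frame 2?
-2.2

Distance in frame 1: 4.4. Distance in frame 2: 2.2.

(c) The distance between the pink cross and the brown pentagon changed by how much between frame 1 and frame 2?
+0.2

Distance in frame 1: 3.5. Distance in frame 2: 3.7.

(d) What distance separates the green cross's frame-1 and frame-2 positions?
3.5

The green cross moved from (8.8, 1.0) to (8.2, 4.4), a distance of √(0.6² + 3.4²) ≈ 3.5.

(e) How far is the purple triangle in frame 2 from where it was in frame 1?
0.9

The purple triangle moved from (7.5, 2.8) to (7.5, 1.9), a distance of √(0.0² + 0.9²) ≈ 0.9.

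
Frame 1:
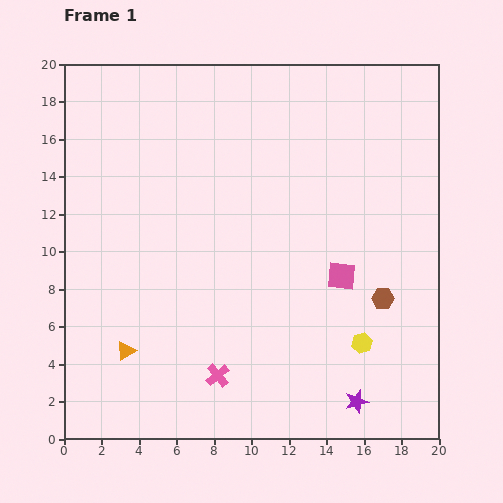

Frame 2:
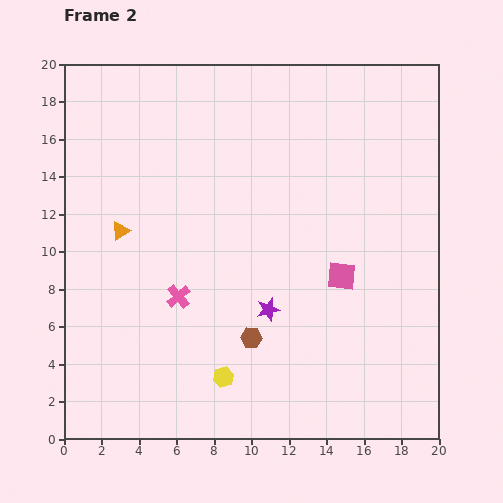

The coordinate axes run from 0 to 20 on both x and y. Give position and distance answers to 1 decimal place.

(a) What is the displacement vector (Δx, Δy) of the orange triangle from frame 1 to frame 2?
(-0.3, 6.4)

The orange triangle was at (3.3, 4.7) in frame 1 and (3.0, 11.1) in frame 2.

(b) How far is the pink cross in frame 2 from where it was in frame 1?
4.7

The pink cross moved from (8.2, 3.4) to (6.1, 7.6), a distance of √(2.1² + 4.2²) ≈ 4.7.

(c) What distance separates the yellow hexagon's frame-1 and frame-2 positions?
7.6

The yellow hexagon moved from (15.9, 5.1) to (8.5, 3.3), a distance of √(7.4² + 1.8²) ≈ 7.6.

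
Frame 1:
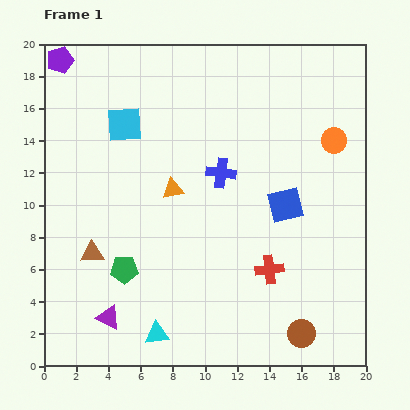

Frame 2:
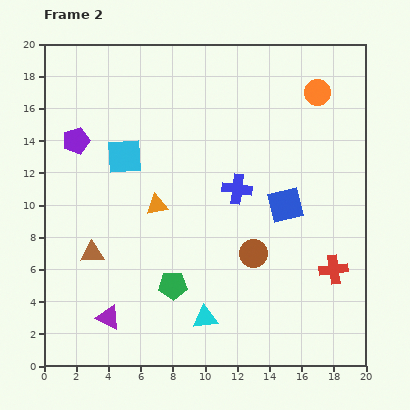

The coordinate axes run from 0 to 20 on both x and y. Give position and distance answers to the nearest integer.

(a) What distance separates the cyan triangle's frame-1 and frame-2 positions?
3

The cyan triangle moved from (7, 2) to (10, 3), a distance of √(3² + 1²) ≈ 3.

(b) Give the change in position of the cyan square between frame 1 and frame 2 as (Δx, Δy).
(0, -2)

The cyan square was at (5, 15) in frame 1 and (5, 13) in frame 2.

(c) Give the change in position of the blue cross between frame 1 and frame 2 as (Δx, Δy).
(1, -1)

The blue cross was at (11, 12) in frame 1 and (12, 11) in frame 2.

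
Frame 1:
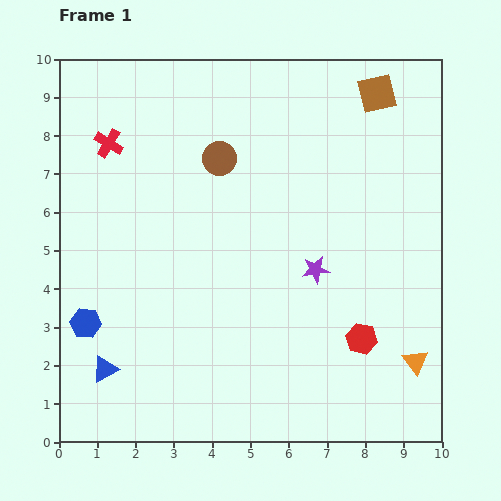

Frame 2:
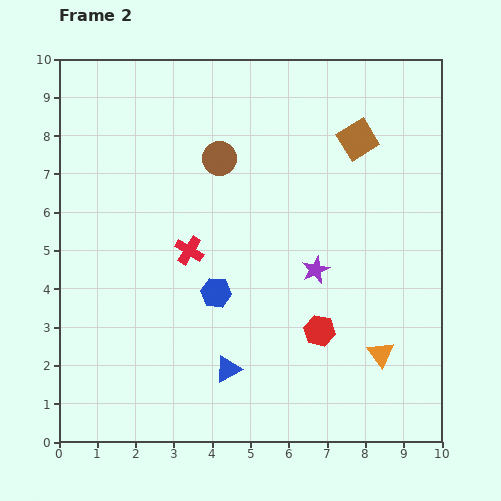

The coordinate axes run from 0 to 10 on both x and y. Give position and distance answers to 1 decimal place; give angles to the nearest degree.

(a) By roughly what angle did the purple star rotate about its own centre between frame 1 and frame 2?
17° counter-clockwise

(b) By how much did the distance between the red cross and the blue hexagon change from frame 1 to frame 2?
-3.4

Distance in frame 1: 4.7. Distance in frame 2: 1.3.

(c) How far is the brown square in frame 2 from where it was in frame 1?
1.3

The brown square moved from (8.3, 9.1) to (7.8, 7.9), a distance of √(0.5² + 1.2²) ≈ 1.3.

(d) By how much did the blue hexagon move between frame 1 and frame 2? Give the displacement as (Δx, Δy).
(3.4, 0.8)

The blue hexagon was at (0.7, 3.1) in frame 1 and (4.1, 3.9) in frame 2.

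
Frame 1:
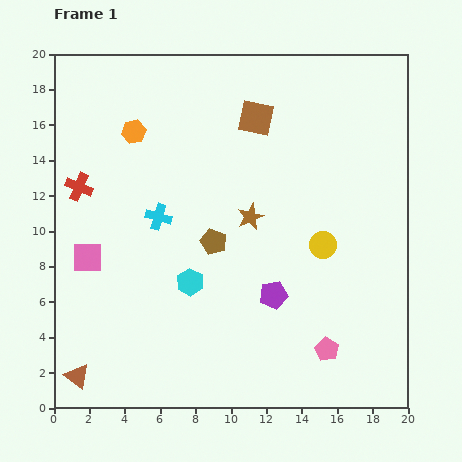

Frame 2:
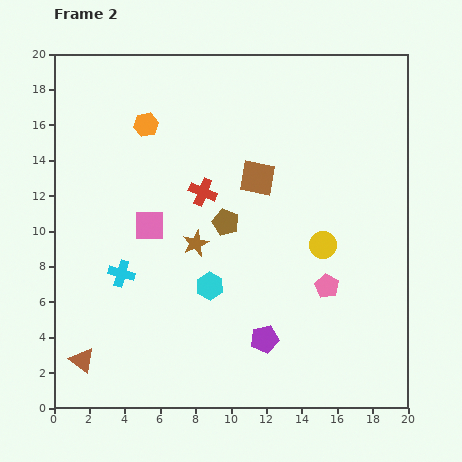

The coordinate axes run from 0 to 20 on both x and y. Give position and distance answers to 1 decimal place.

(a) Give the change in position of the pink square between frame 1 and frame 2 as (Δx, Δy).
(3.5, 1.8)

The pink square was at (1.9, 8.5) in frame 1 and (5.4, 10.3) in frame 2.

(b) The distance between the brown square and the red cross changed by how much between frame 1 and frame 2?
-7.5

Distance in frame 1: 10.7. Distance in frame 2: 3.2.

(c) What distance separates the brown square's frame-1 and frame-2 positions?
3.4

The brown square moved from (11.4, 16.4) to (11.5, 13.0), a distance of √(0.1² + 3.4²) ≈ 3.4.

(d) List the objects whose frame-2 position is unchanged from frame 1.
the yellow circle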